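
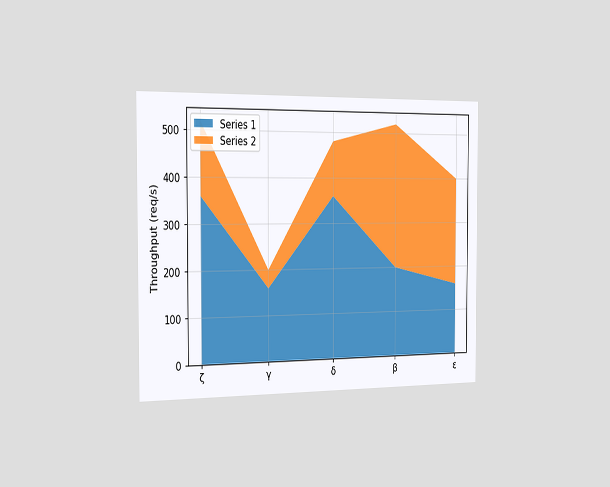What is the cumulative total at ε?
400req/s

The chart is viewed slightly from the left. The stacked total at ε reaches 400req/s.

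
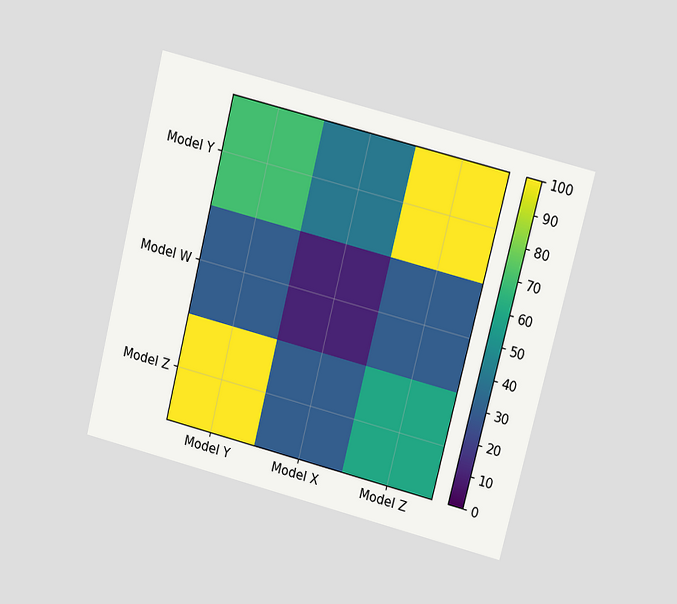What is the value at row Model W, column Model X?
The chart is tilted about 14° clockwise and viewed at a slight angle. Matching cell (Model W, Model X) against the colorbar gives 10.

10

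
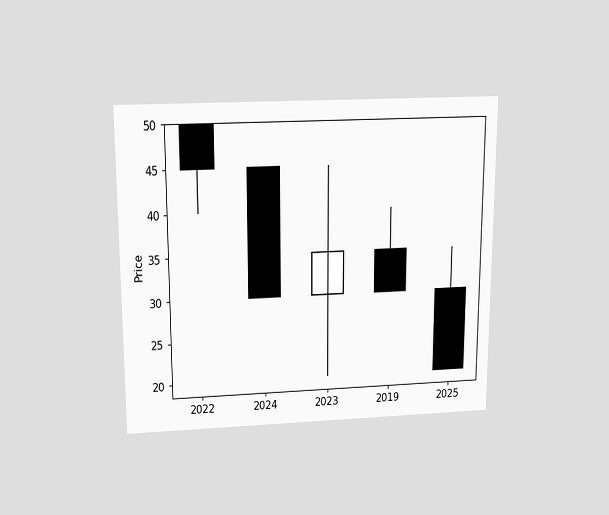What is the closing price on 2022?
The chart is viewed slightly from above. The 2022 candle closes at 45.

45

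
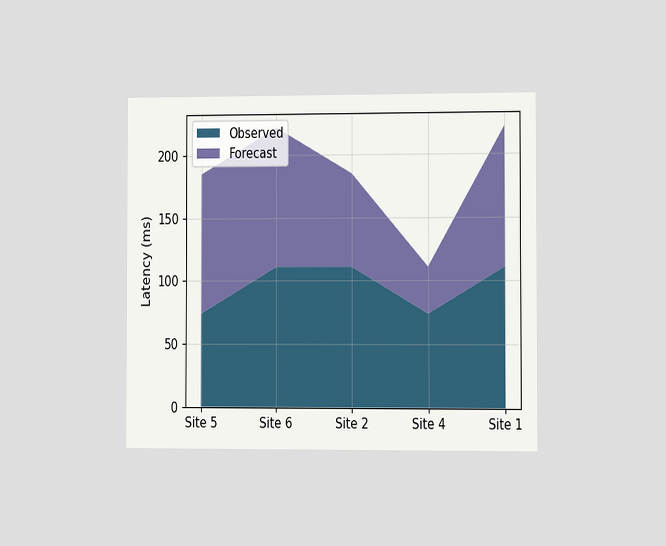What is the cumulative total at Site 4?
The chart is viewed slightly from the right. The stacked total at Site 4 reaches 111ms.

111ms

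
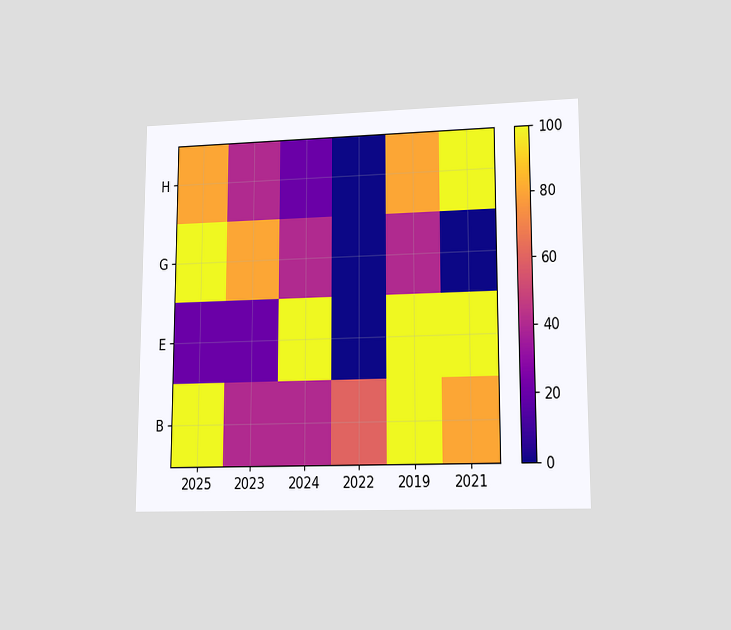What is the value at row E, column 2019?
100

The chart is viewed at a slight angle. Matching cell (E, 2019) against the colorbar gives 100.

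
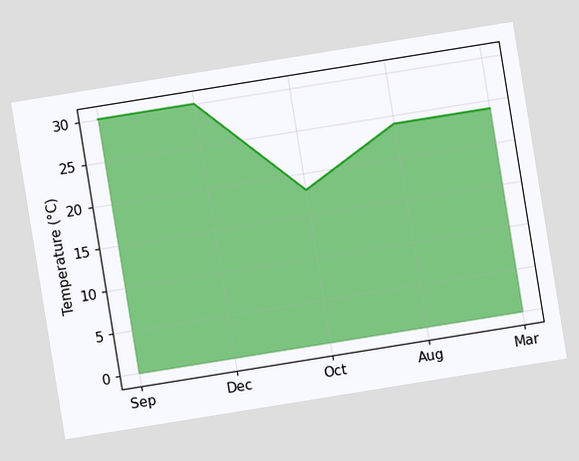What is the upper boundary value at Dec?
30°C

The chart is tilted about 9° counter-clockwise. At Dec the upper boundary is at 30°C.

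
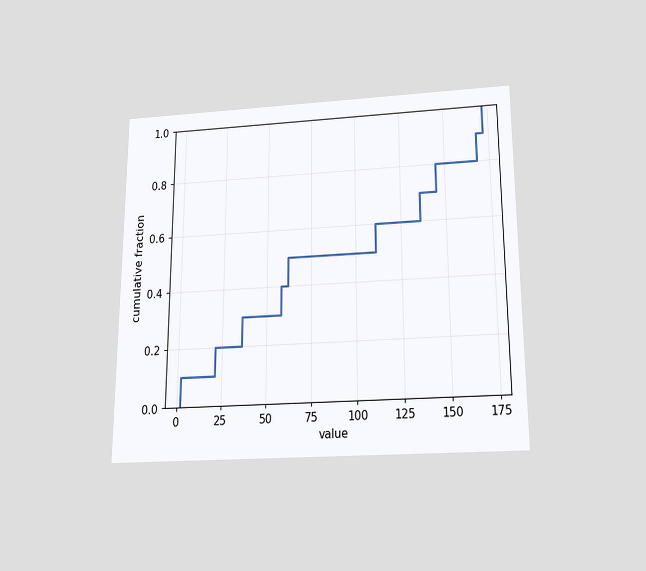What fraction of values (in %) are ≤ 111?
The chart is viewed slightly from below. At x=111 the ECDF step is at 60%.

60%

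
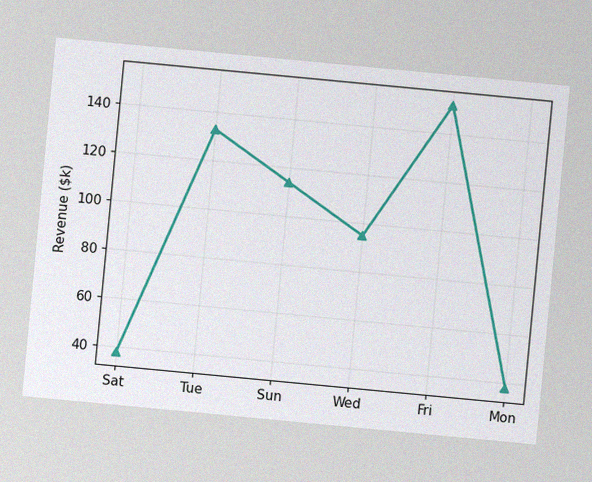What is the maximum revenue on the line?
The chart is tilted about 5° clockwise, with some photo noise. The highest point is at Fri, and reading across to the y-axis gives $152k.

$152k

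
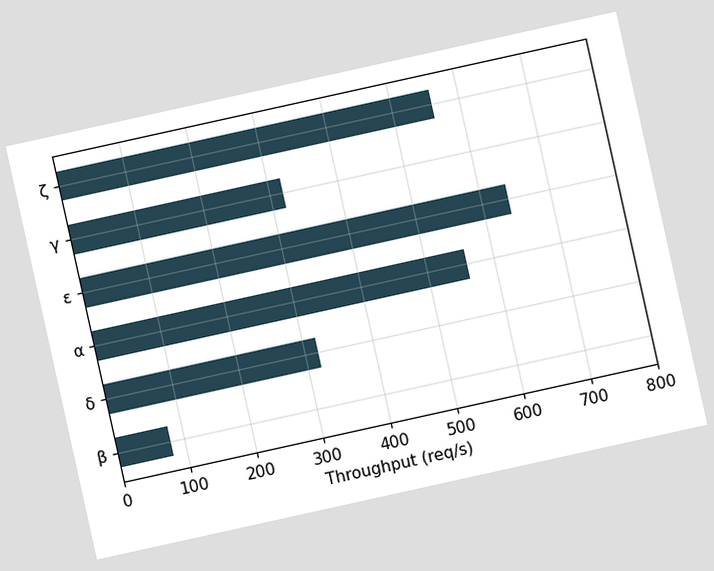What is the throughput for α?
The chart is tilted about 12° counter-clockwise. Reading along the chart's x-axis, the α bar reaches 560req/s.

560req/s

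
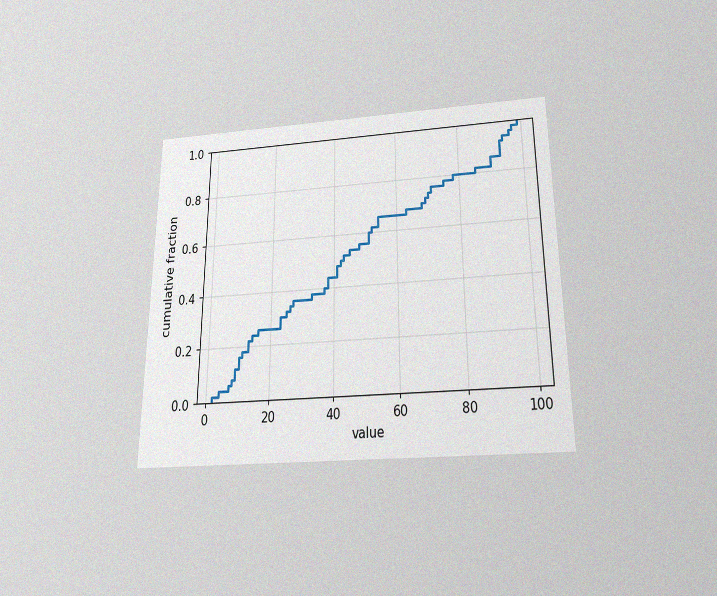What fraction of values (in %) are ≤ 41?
48%

The chart is viewed slightly from below, with some photo noise. At x=41 the ECDF step is at 48%.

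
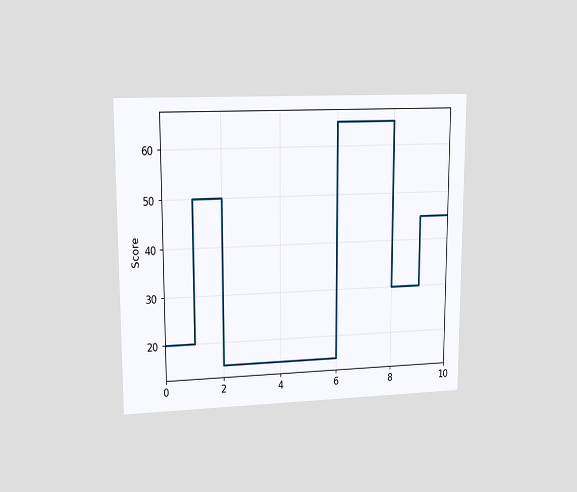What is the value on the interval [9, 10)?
The chart is viewed at a slight angle. On [9, 10) the step sits at 45.

45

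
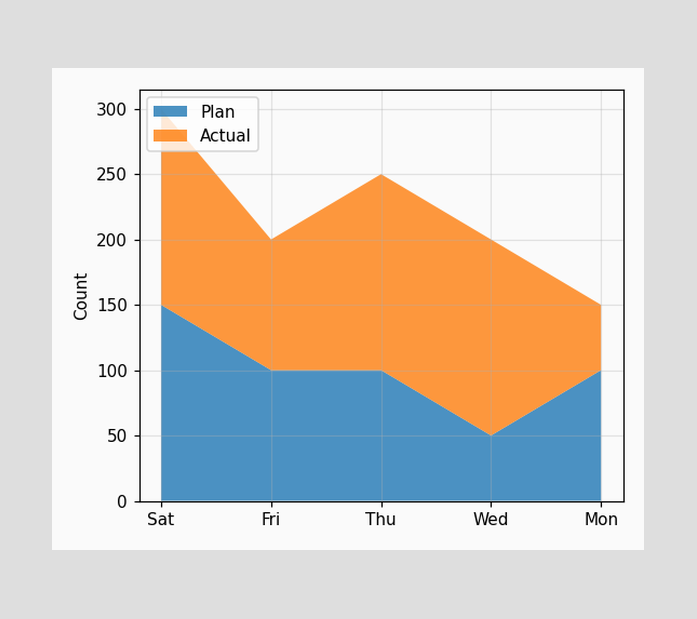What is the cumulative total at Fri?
The stacked total at Fri reaches 200.

200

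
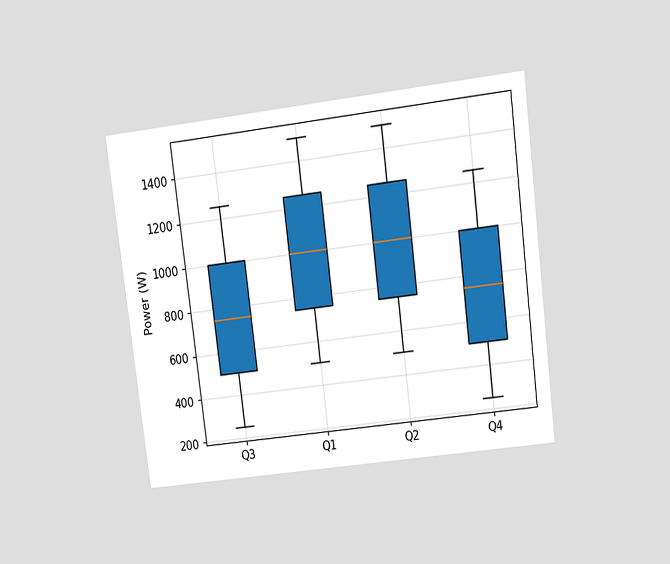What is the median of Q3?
The chart is tilted about 7° counter-clockwise and viewed at a slight angle. The median line in the Q3 box sits at 750W.

750W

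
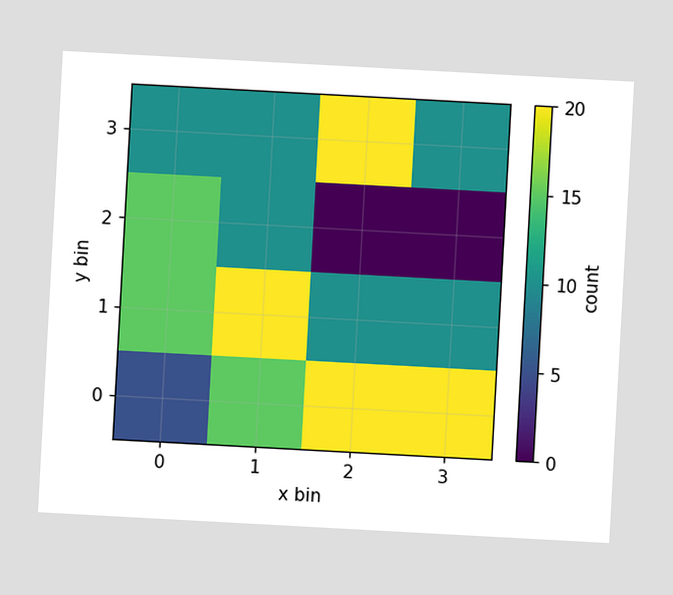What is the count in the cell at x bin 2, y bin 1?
The chart is tilted about 3° clockwise. Matching the cell (2, 1) against the colorbar gives 10.

10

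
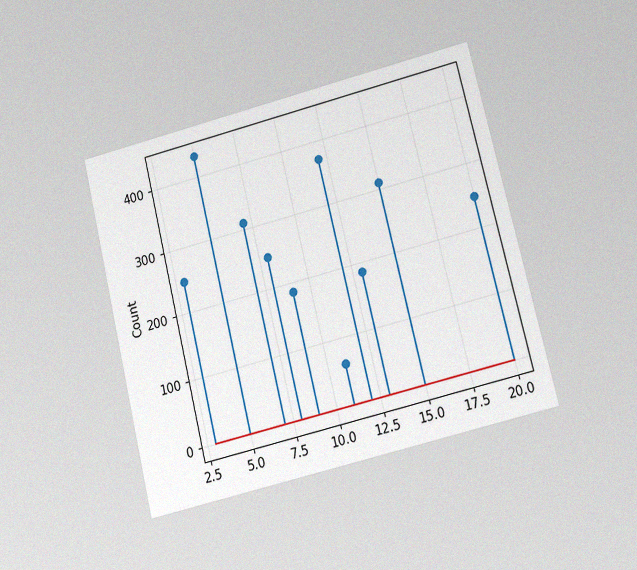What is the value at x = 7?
310

The chart is tilted about 14° counter-clockwise and viewed at a slight angle, with some photo noise. The stem at x=7 reaches 310.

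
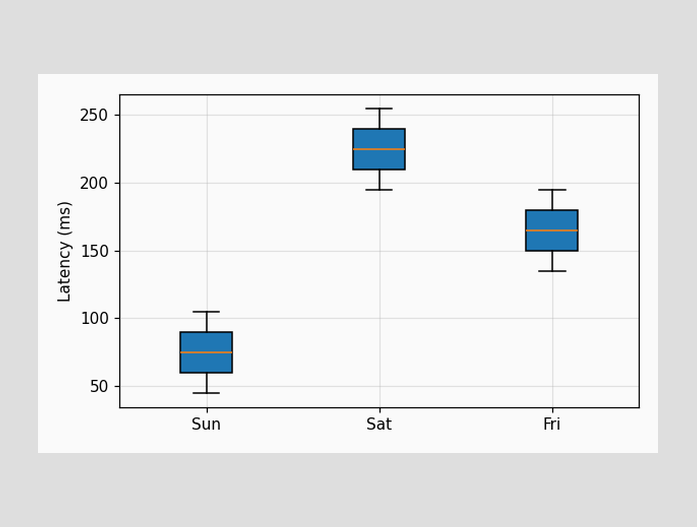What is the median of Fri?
The median line in the Fri box sits at 165ms.

165ms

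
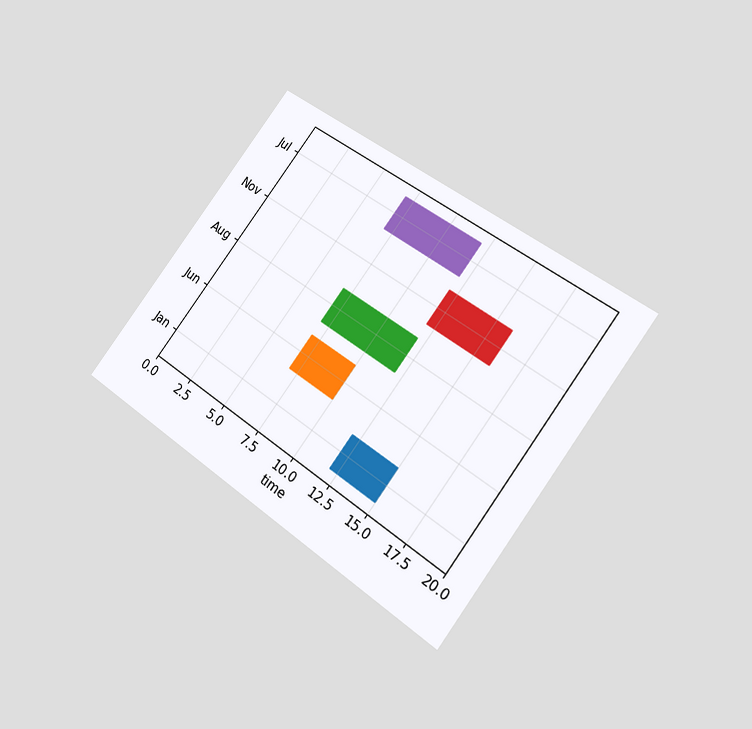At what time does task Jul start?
The chart is tilted about 36° clockwise and viewed at a slight angle. The Jul bar begins at t=7.

7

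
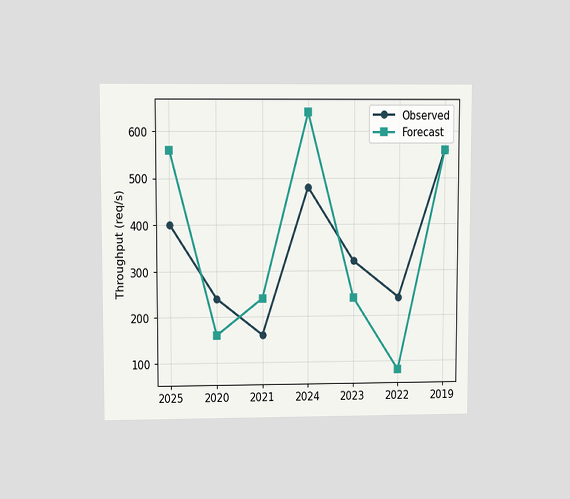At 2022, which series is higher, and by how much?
Observed, by 160req/s

The chart is viewed at a slight angle. At 2022, Observed sits above the other line by 160req/s.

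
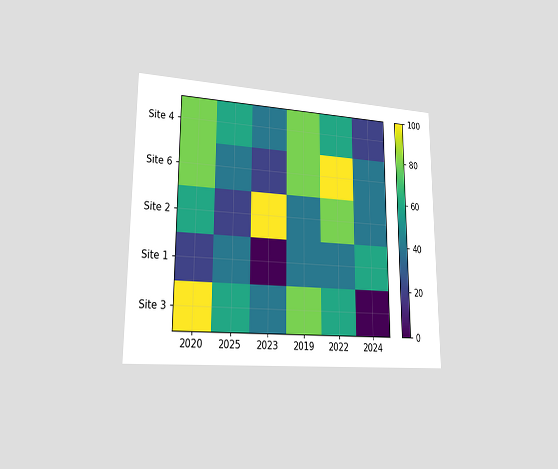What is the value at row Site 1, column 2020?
20

The chart is viewed slightly from the left. Matching cell (Site 1, 2020) against the colorbar gives 20.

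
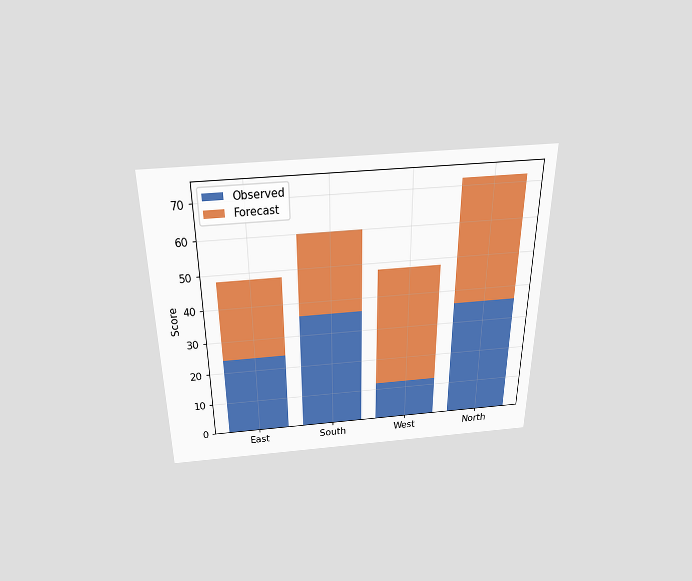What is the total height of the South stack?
60

The chart is viewed slightly from above. The South stack's top reaches 60 on the y-axis.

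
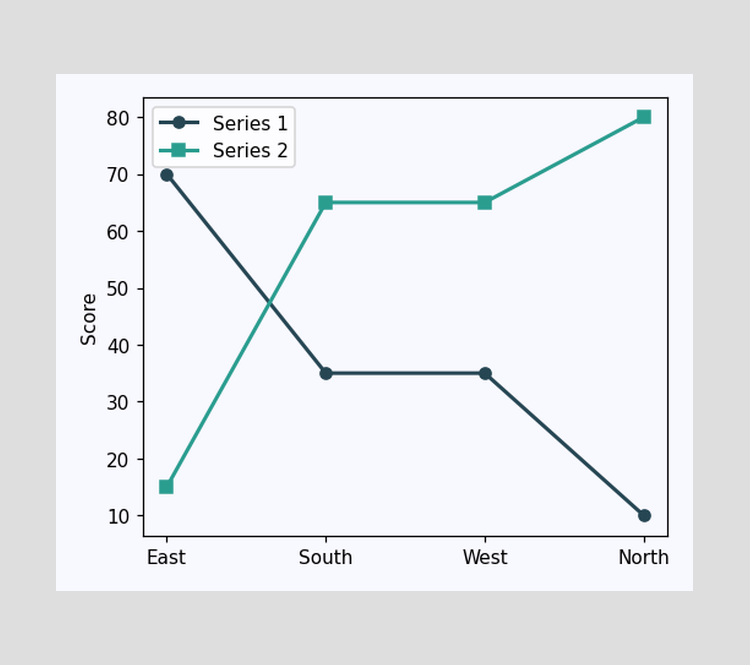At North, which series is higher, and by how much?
Series 2, by 70

At North, Series 2 sits above the other line by 70.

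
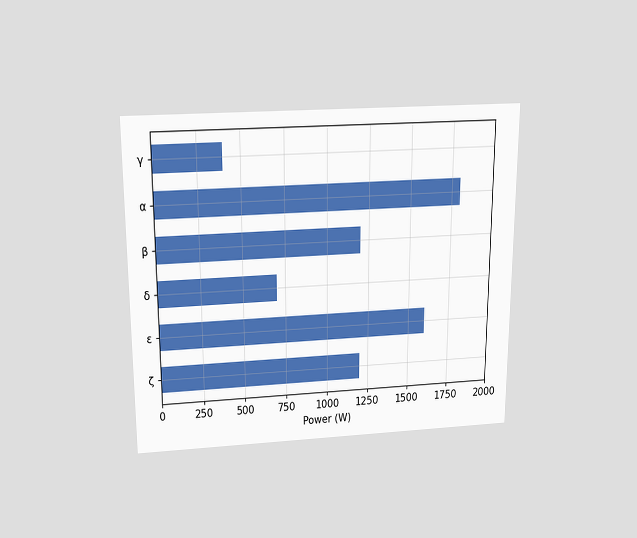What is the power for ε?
The chart is viewed slightly from above. Reading along the chart's x-axis, the ε bar reaches 1600W.

1600W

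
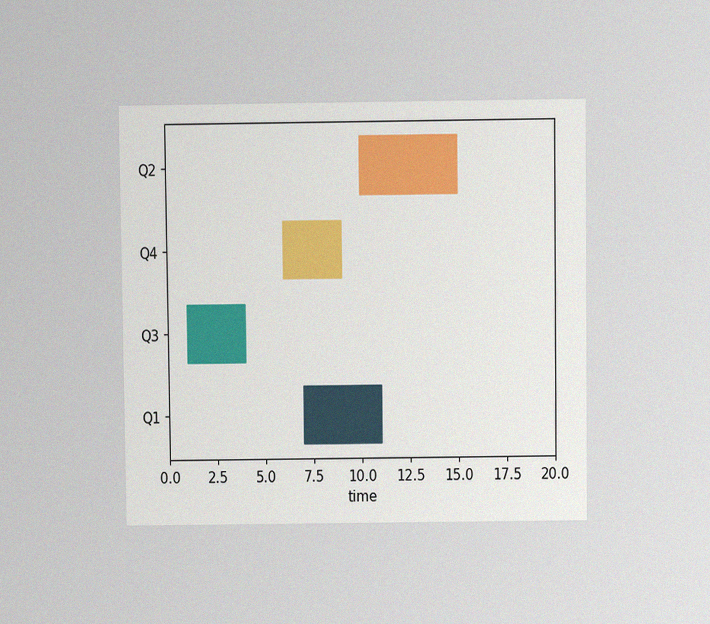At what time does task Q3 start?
1

The chart is viewed slightly from above, with some photo noise. The Q3 bar begins at t=1.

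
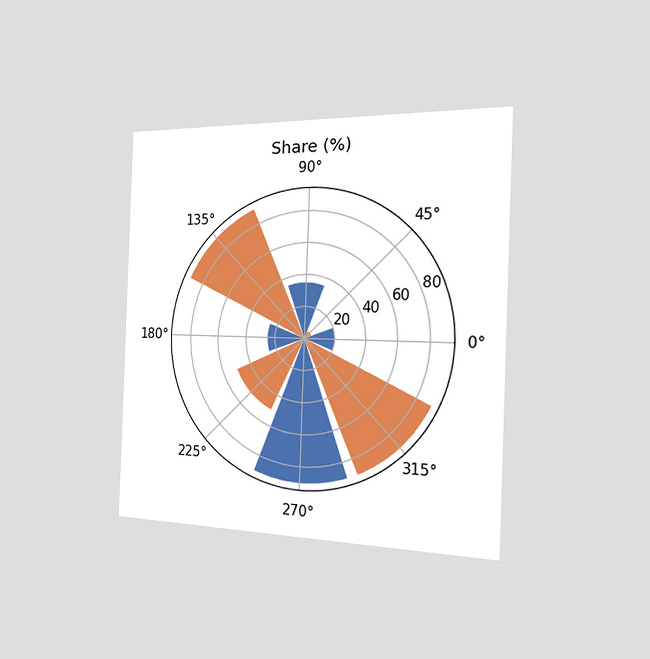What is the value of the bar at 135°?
The chart is tilted about 2° clockwise and viewed slightly from the right. The bar at 135° reaches 90% on the radial axis.

90%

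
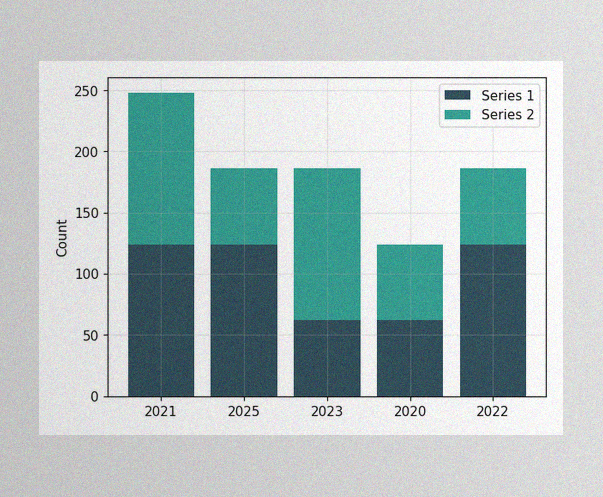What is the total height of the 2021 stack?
248

The image has some photo noise and uneven lighting. The 2021 stack's top reaches 248 on the y-axis.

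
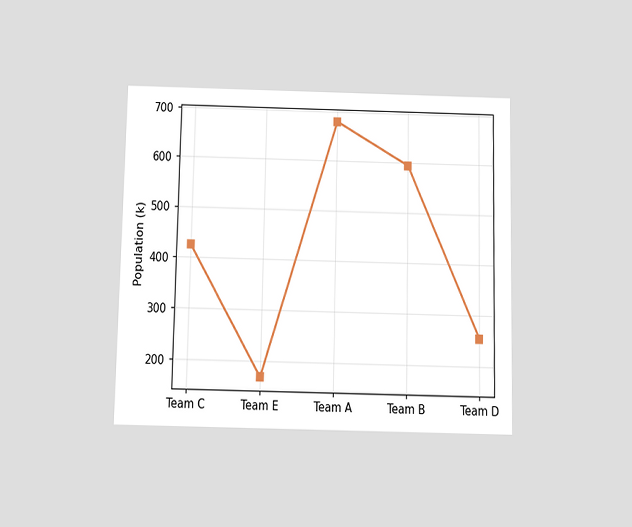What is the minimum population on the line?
The chart is viewed slightly from below. The lowest point is at Team E, and reading across to the y-axis gives 170k.

170k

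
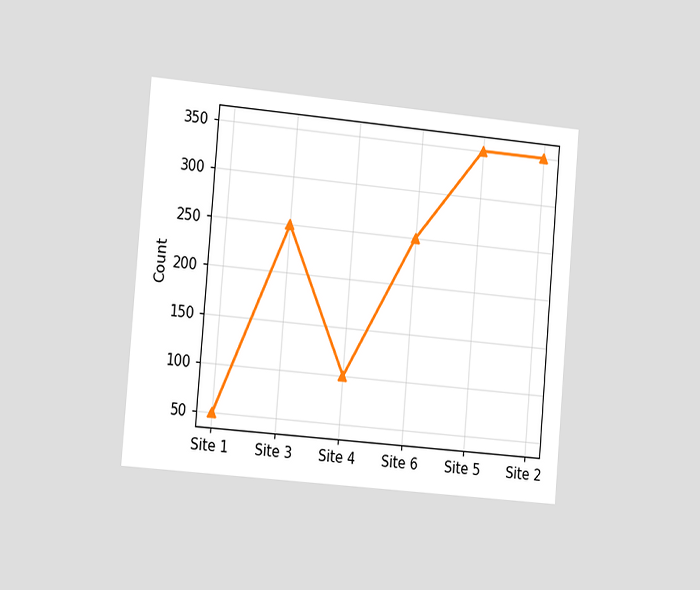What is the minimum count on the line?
The chart is tilted about 5° clockwise and viewed slightly from the left. The lowest point is at Site 1, and reading across to the y-axis gives 50.

50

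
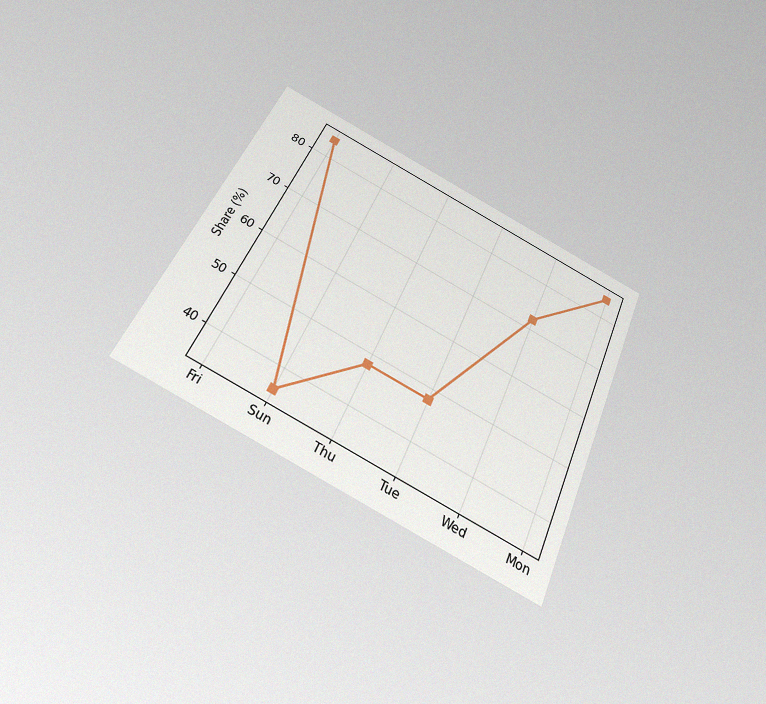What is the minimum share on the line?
The chart is tilted about 24° clockwise and viewed slightly from below, with some photo noise. The lowest point is at Sun, and reading across to the y-axis gives 36%.

36%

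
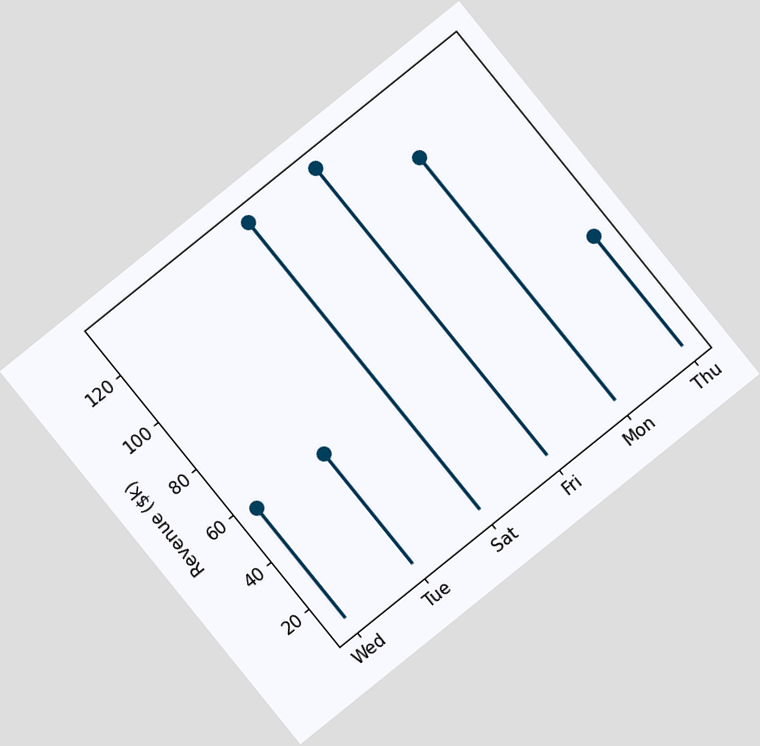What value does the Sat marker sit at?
$133k

The chart is tilted about 39° counter-clockwise. The Sat marker sits at $133k.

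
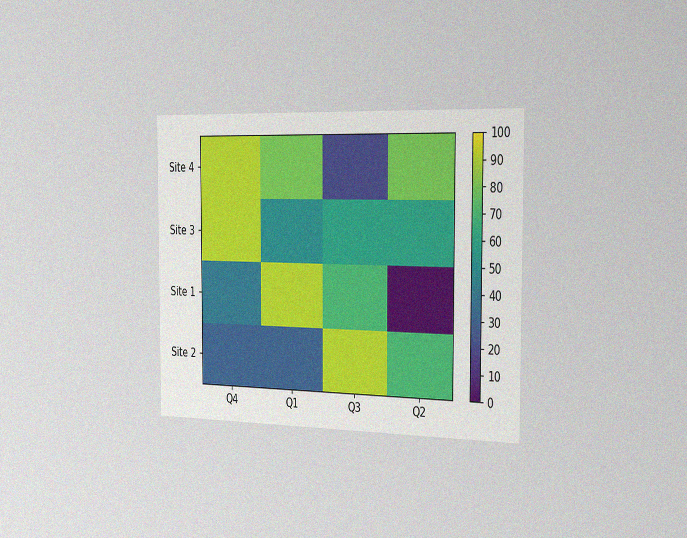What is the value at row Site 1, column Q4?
The chart is viewed slightly from the right, with some photo noise. Matching cell (Site 1, Q4) against the colorbar gives 40.

40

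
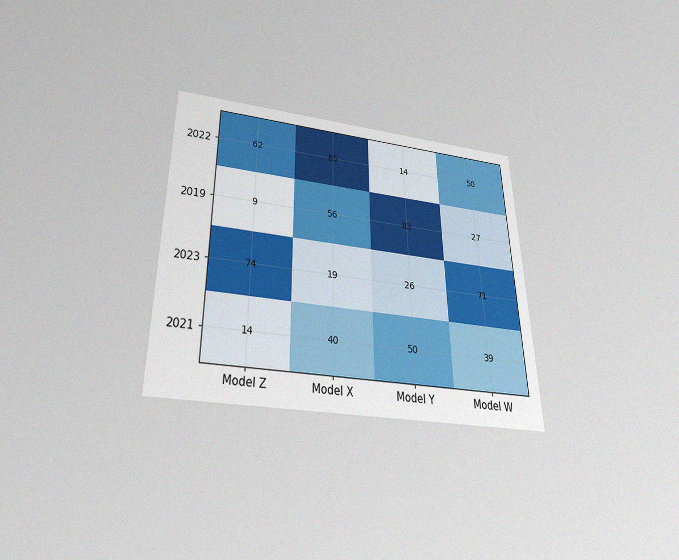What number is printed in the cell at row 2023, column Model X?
19

The chart is viewed slightly from below, with some photo noise. The (2023, Model X) cell reads 19.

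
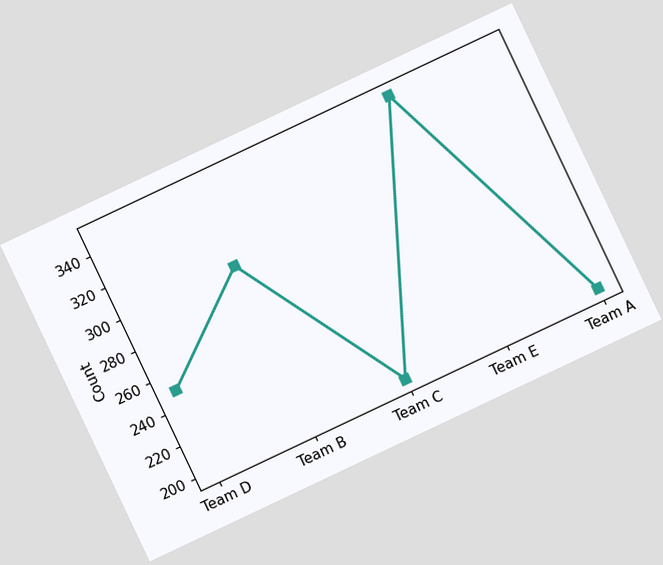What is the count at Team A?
200

The chart is tilted about 25° counter-clockwise. At Team A, the line is at 200.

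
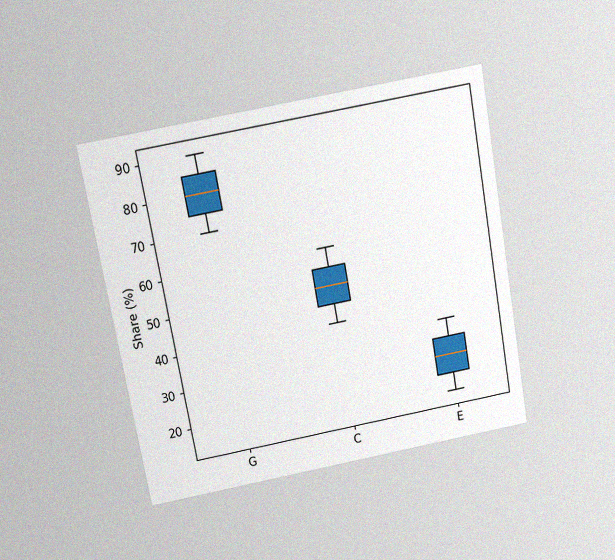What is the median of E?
The chart is tilted about 10° counter-clockwise and viewed slightly from above, with some photo noise. The median line in the E box sits at 25%.

25%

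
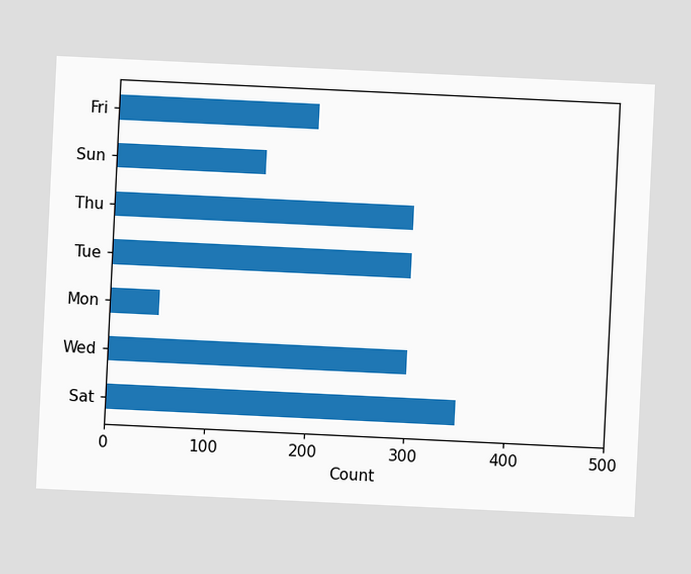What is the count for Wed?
The chart is tilted about 3° clockwise. Reading along the chart's x-axis, the Wed bar reaches 300.

300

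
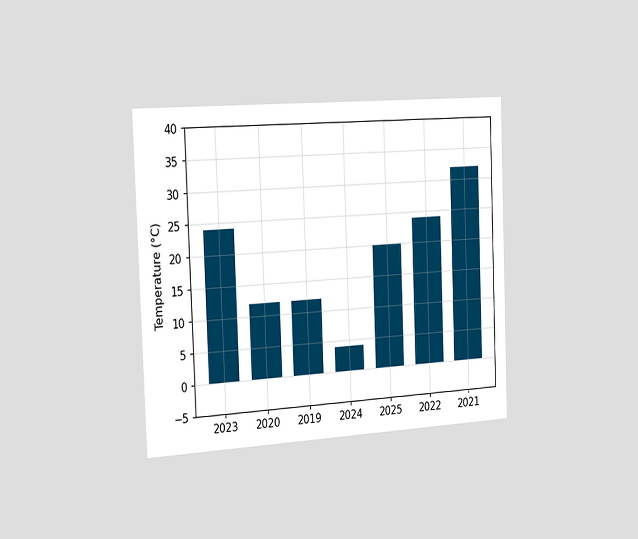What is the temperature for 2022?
The chart is tilted about 2° counter-clockwise and viewed slightly from the left. Reading along the chart's y-axis, the 2022 bar reaches 24°C.

24°C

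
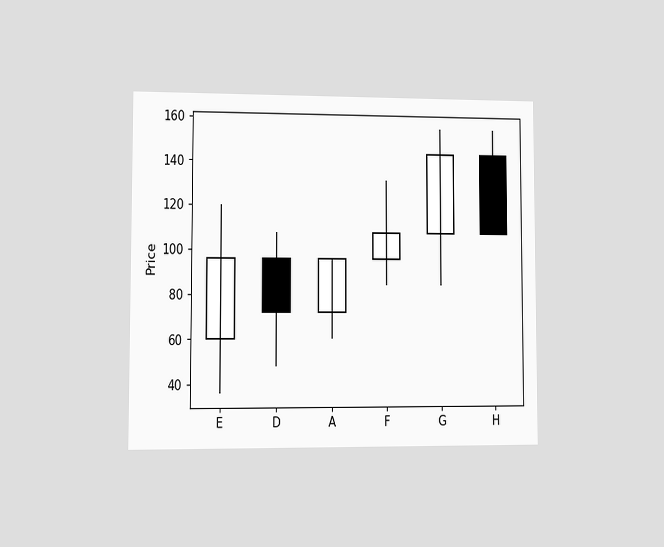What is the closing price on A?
96

The chart is viewed at a slight angle. The A candle closes at 96.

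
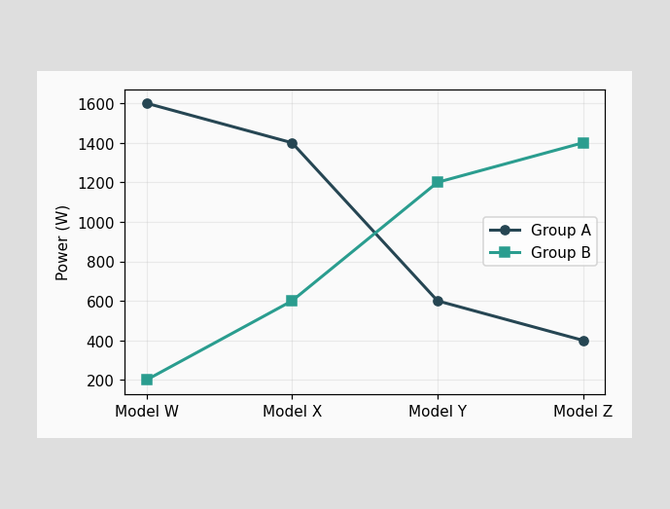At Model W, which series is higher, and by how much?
Group A, by 1400W

At Model W, Group A sits above the other line by 1400W.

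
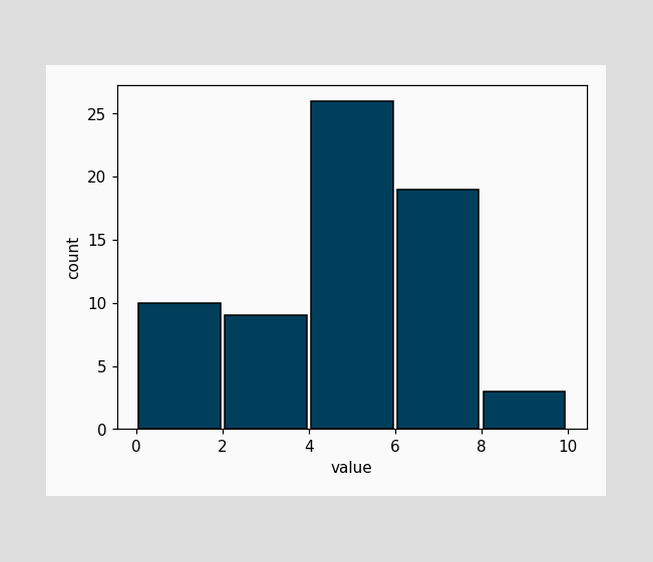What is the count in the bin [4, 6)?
The [4, 6) bin has height 26.

26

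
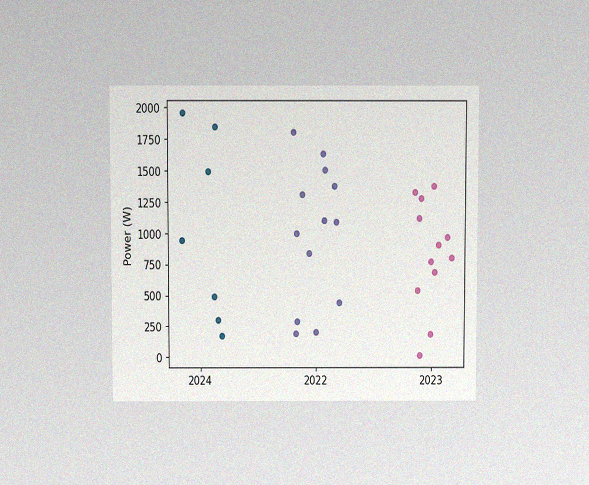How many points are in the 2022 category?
13

The chart is viewed slightly from above, with some photo noise. Counting the markers in the 2022 column gives 13.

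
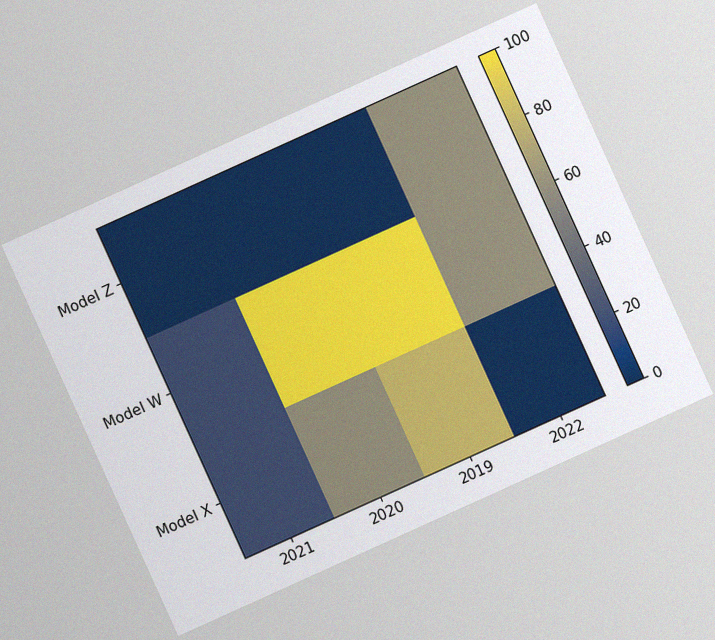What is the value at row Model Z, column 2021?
0

The chart is tilted about 24° counter-clockwise, with some photo noise. Matching cell (Model Z, 2021) against the colorbar gives 0.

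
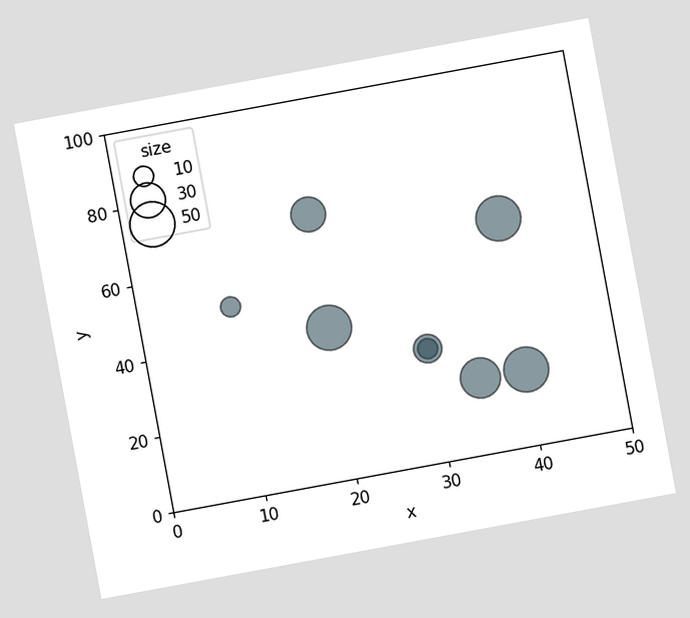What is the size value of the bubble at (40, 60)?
50

The chart is tilted about 10° counter-clockwise. Matching the bubble at (40, 60) against the size legend gives 50.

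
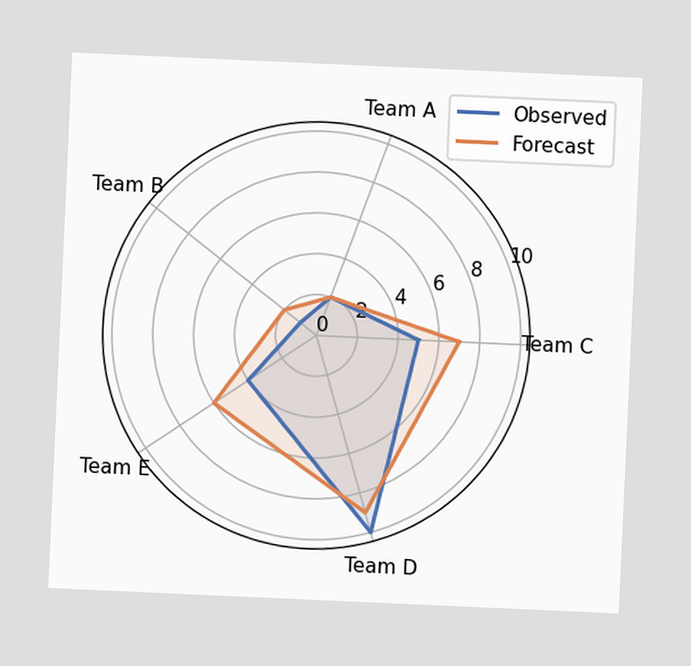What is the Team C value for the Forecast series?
The chart is tilted about 3° clockwise. On the Team C axis, Forecast reaches 7.

7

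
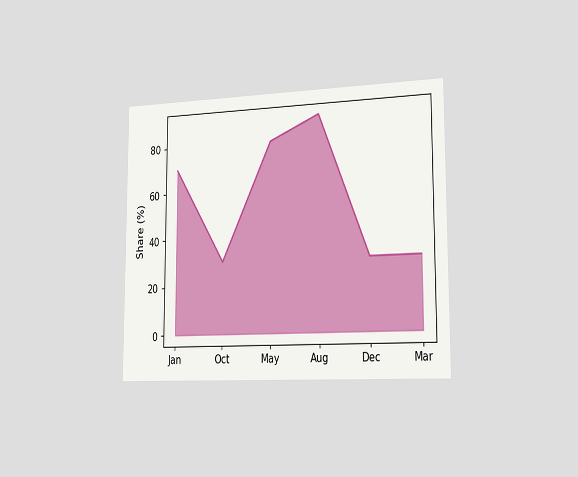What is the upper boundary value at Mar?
The chart is viewed slightly from the right. At Mar the upper boundary is at 30%.

30%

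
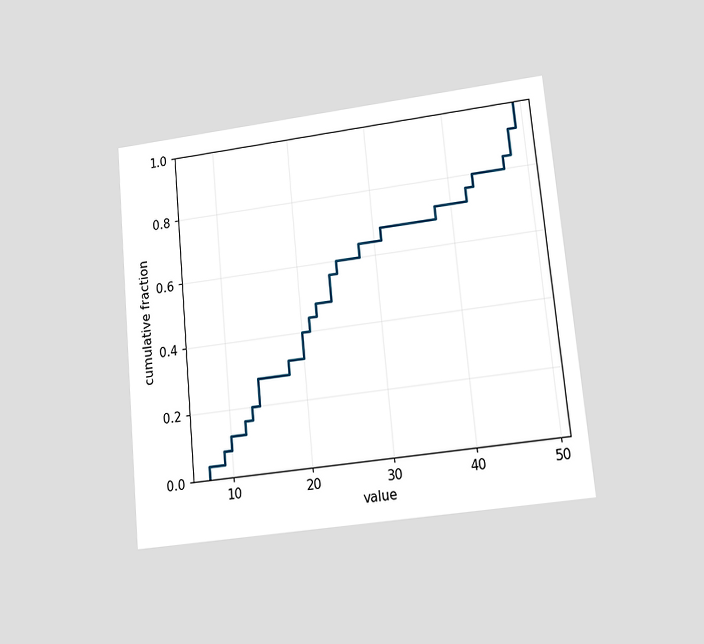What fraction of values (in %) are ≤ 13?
20%

The chart is tilted about 5° counter-clockwise and viewed at a slight angle. At x=13 the ECDF step is at 20%.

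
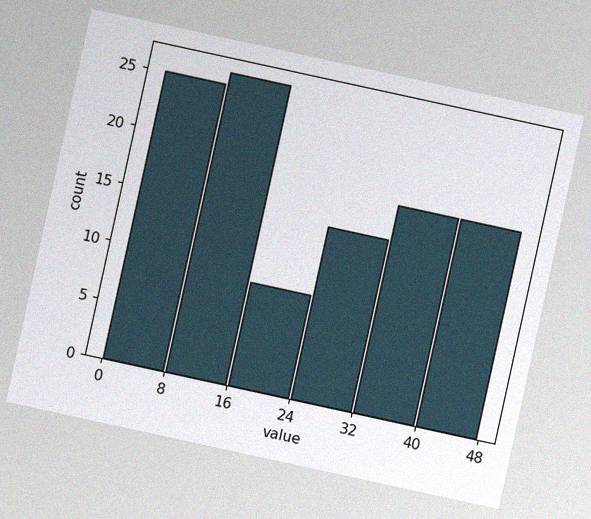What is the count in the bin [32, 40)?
18

The chart is tilted about 12° clockwise, with some photo noise. The [32, 40) bin has height 18.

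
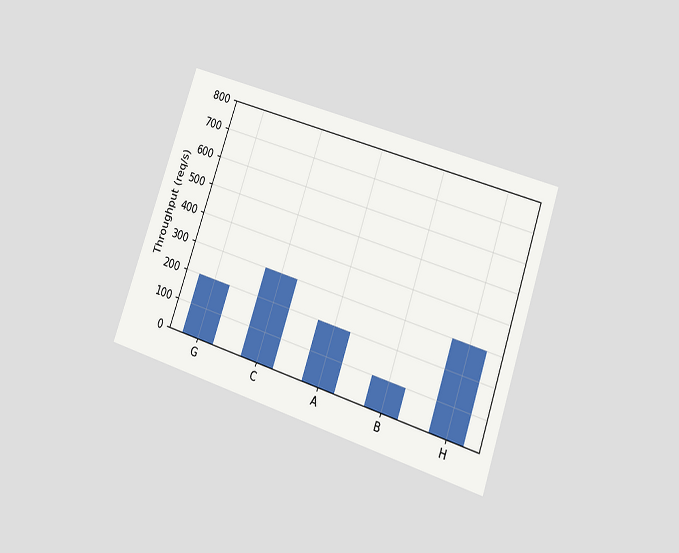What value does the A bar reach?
200req/s

The chart is tilted about 19° clockwise and viewed at a slight angle. Reading along the chart's y-axis, the A bar reaches 200req/s.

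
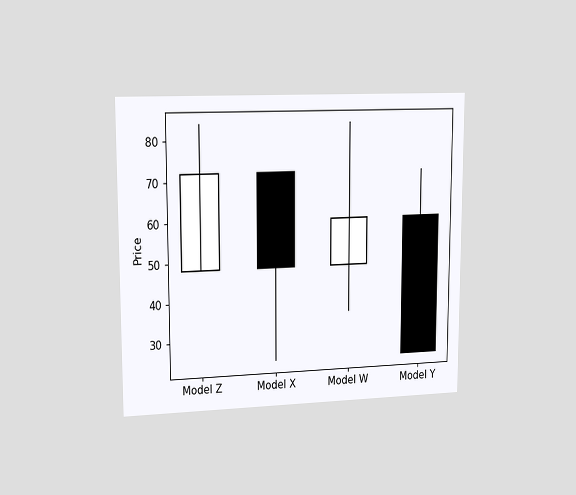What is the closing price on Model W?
The chart is viewed slightly from the left. The Model W candle closes at 60.

60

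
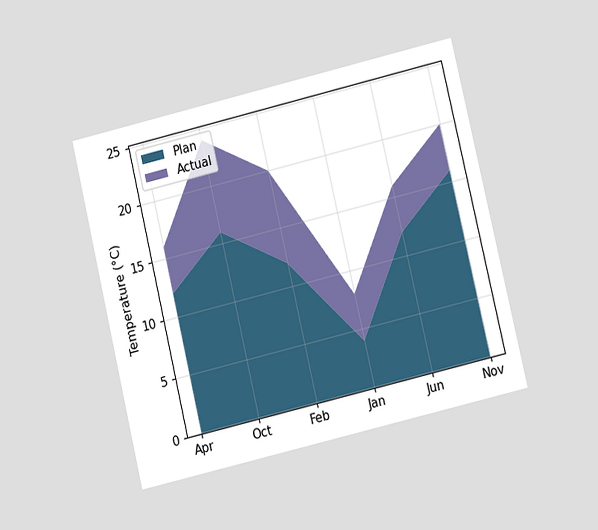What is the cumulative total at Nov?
20°C

The chart is tilted about 13° counter-clockwise and viewed at a slight angle. The stacked total at Nov reaches 20°C.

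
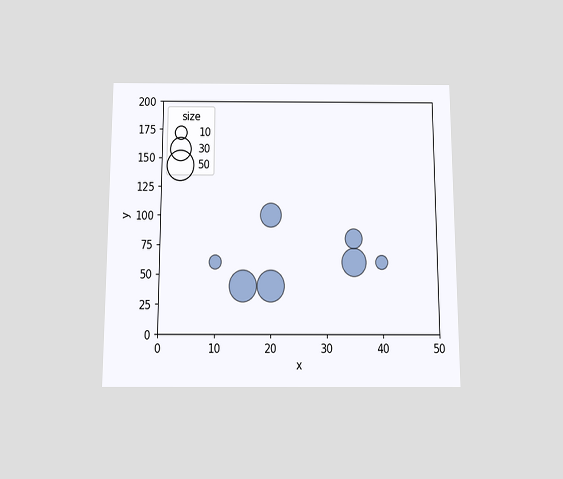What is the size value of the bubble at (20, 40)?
The chart is viewed slightly from below. Matching the bubble at (20, 40) against the size legend gives 50.

50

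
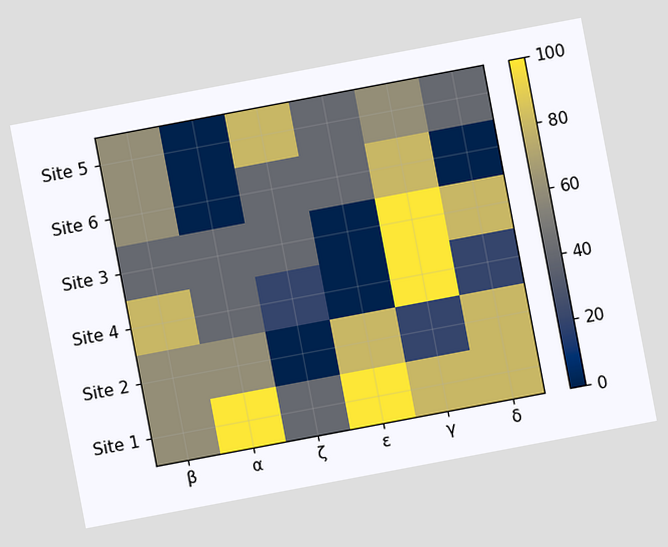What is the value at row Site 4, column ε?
0

The chart is tilted about 11° counter-clockwise. Matching cell (Site 4, ε) against the colorbar gives 0.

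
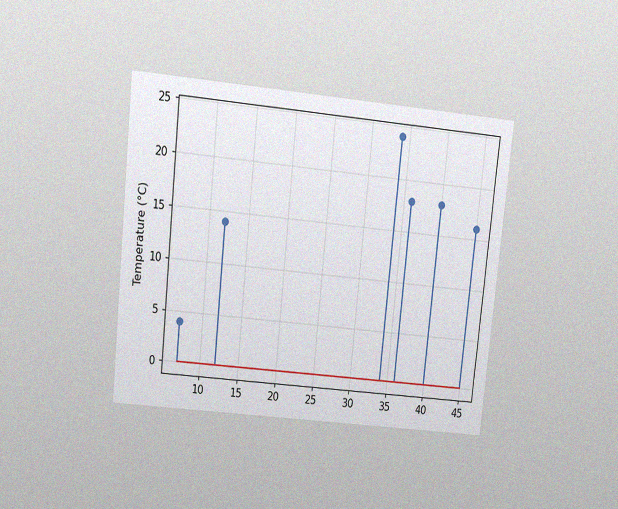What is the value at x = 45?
The chart is tilted about 6° clockwise and viewed at a slight angle, with some photo noise. The stem at x=45 reaches 16°C.

16°C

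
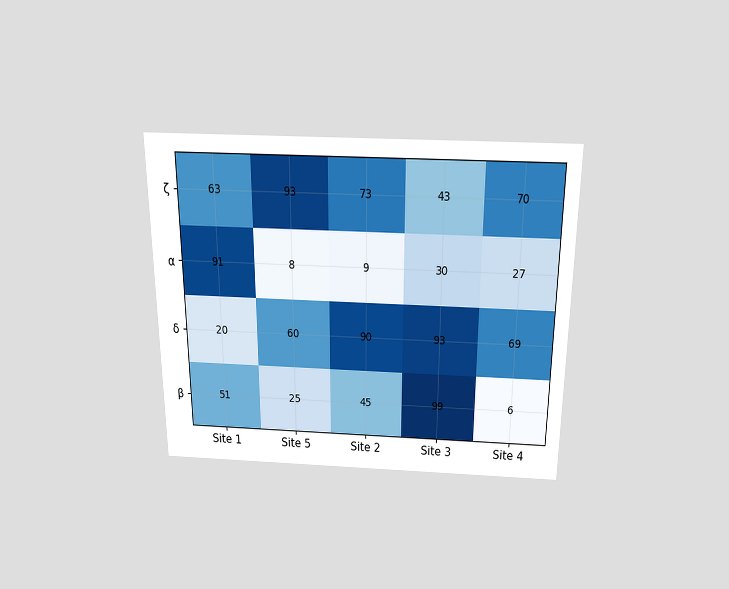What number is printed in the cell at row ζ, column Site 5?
93

The chart is viewed slightly from above. The (ζ, Site 5) cell reads 93.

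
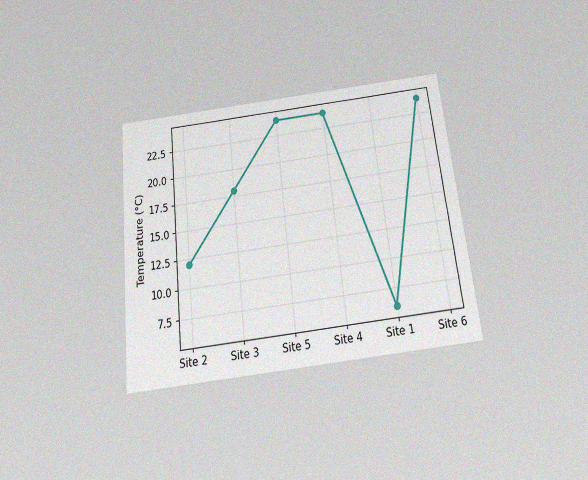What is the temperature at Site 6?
24°C

The chart is tilted about 6° counter-clockwise and viewed slightly from below, with some photo noise. At Site 6, the line is at 24°C.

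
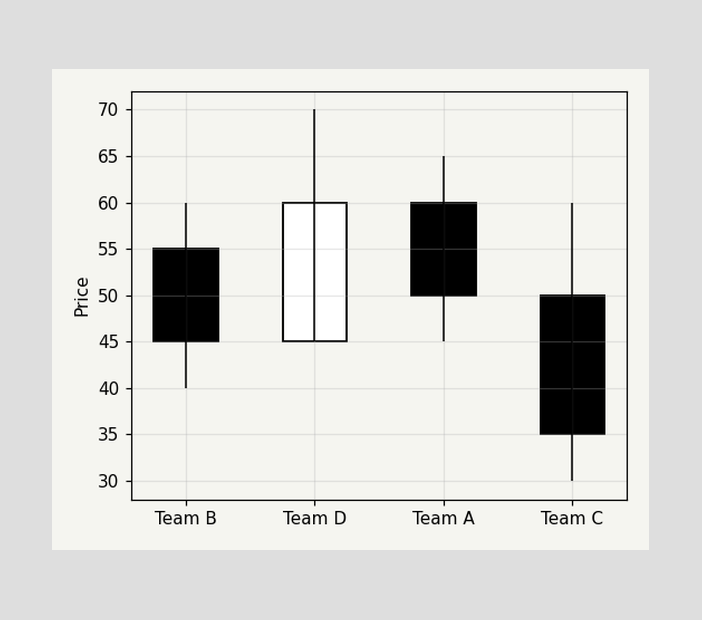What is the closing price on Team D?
The Team D candle closes at 60.

60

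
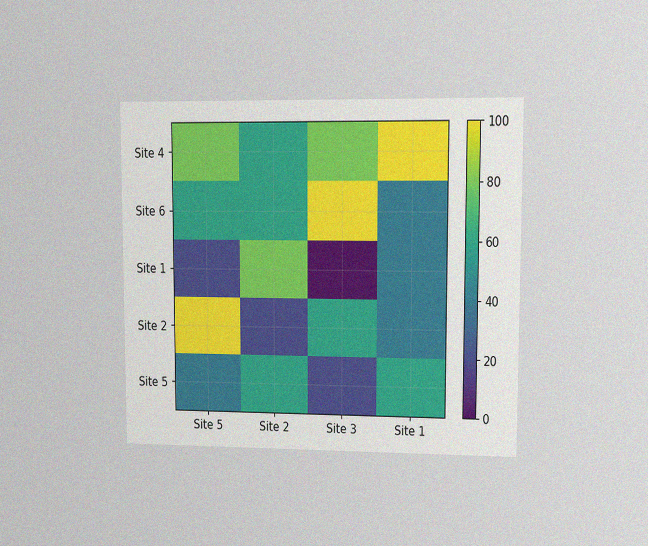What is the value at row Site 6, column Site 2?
The chart is viewed at a slight angle, with some photo noise. Matching cell (Site 6, Site 2) against the colorbar gives 60.

60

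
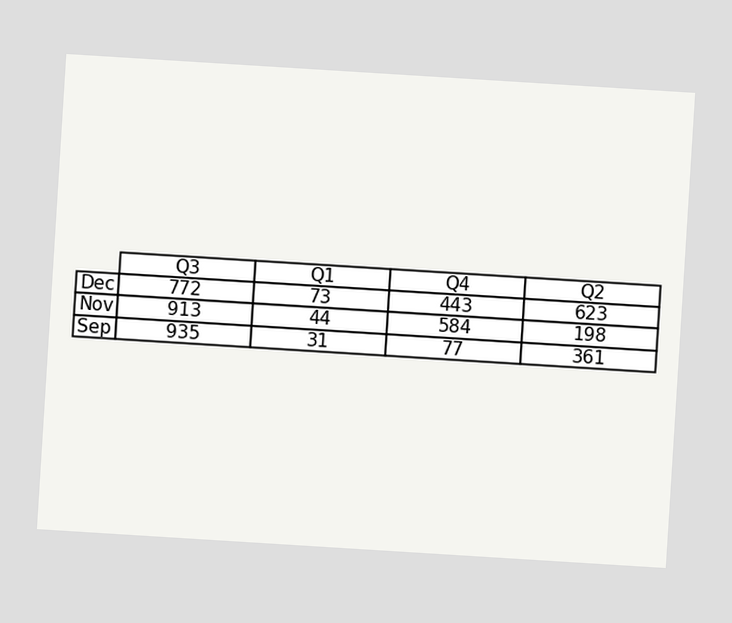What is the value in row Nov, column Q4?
584

The chart is tilted about 4° clockwise. The (Nov, Q4) cell reads 584.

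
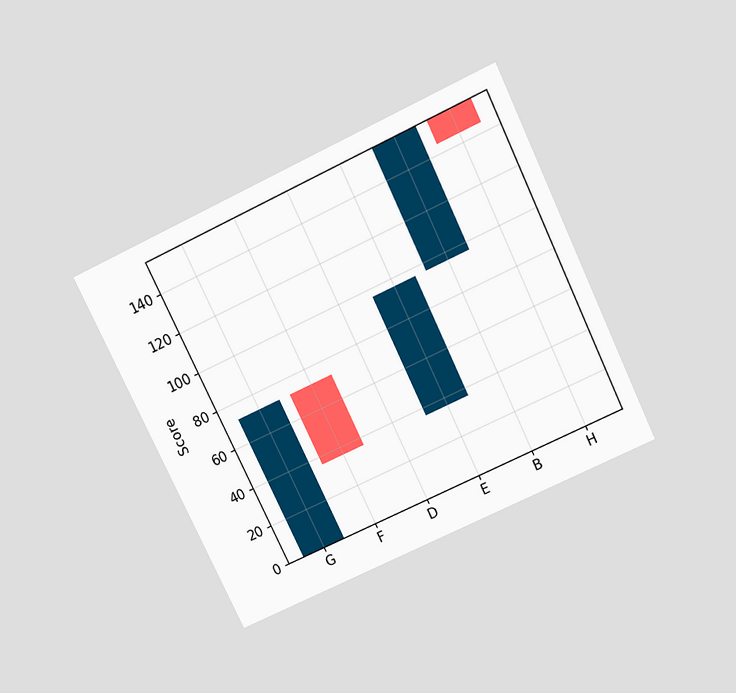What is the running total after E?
96

The chart is tilted about 25° counter-clockwise and viewed slightly from above. After E the running total reaches 96.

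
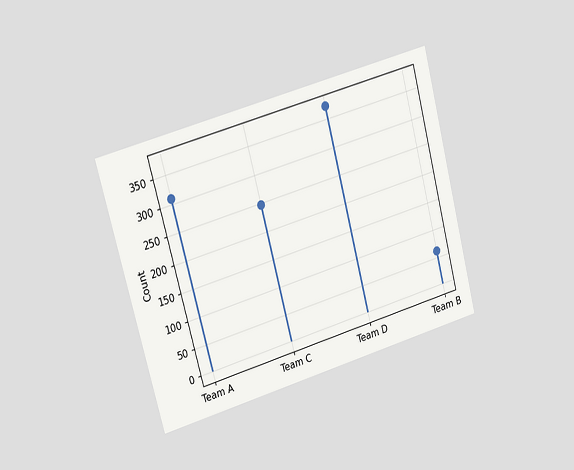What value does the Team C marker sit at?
The chart is tilted about 15° counter-clockwise and viewed slightly from the left. The Team C marker sits at 248.

248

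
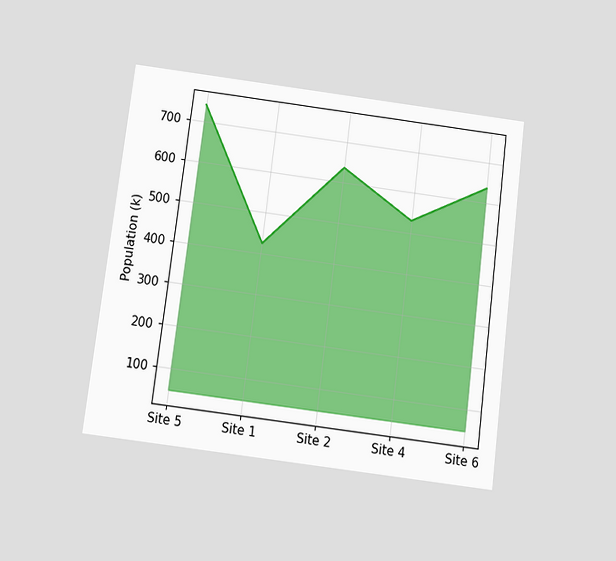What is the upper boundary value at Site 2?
The chart is tilted about 7° clockwise and viewed slightly from below. At Site 2 the upper boundary is at 636k.

636k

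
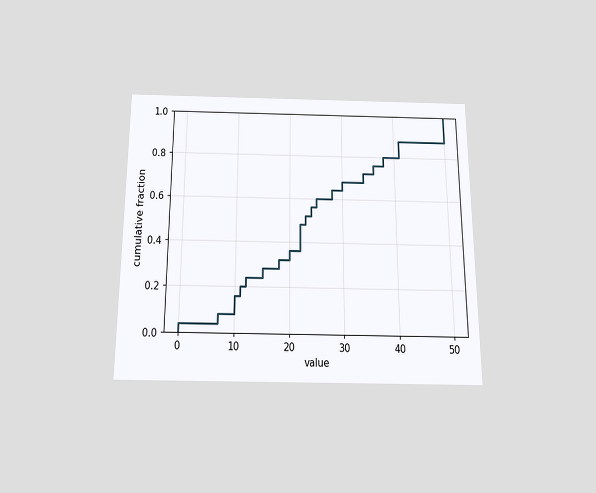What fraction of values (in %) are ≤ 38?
80%

The chart is viewed slightly from below. At x=38 the ECDF step is at 80%.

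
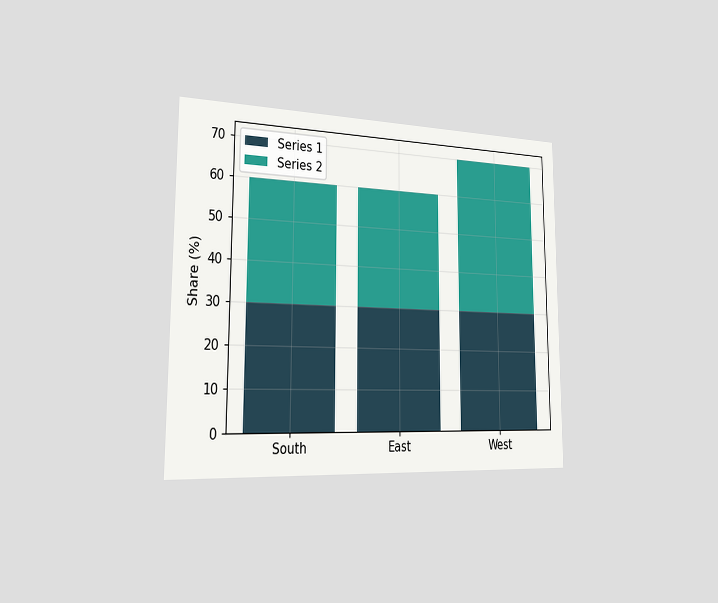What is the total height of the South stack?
The chart is viewed slightly from the left. The South stack's top reaches 60% on the y-axis.

60%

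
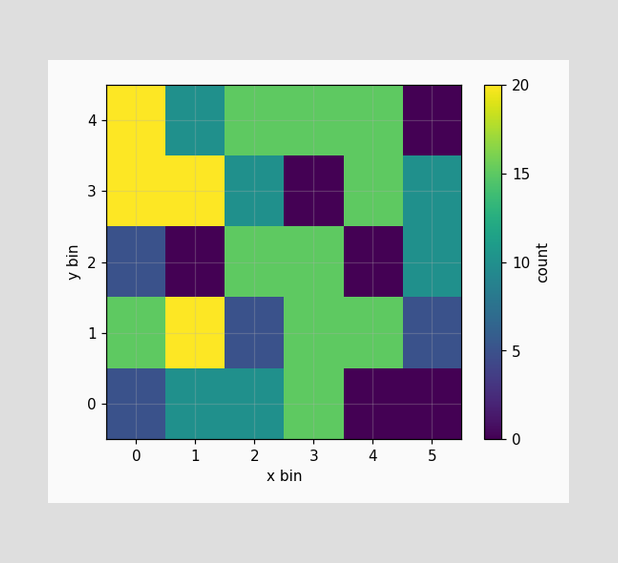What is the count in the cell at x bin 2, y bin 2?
15

Matching the cell (2, 2) against the colorbar gives 15.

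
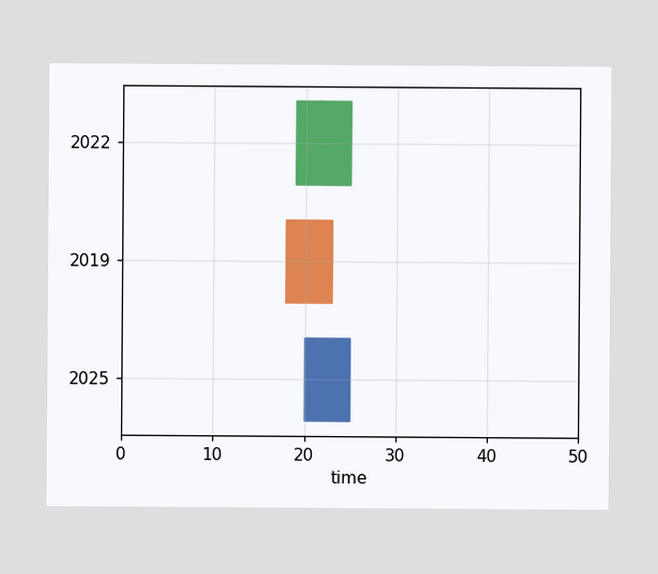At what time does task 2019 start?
The 2019 bar begins at t=18.

18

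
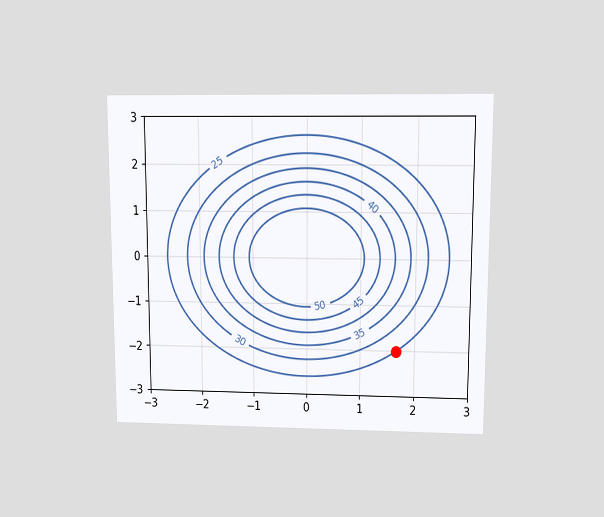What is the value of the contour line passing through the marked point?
25

The chart is viewed at a slight angle. The marked point sits on the contour labelled 25.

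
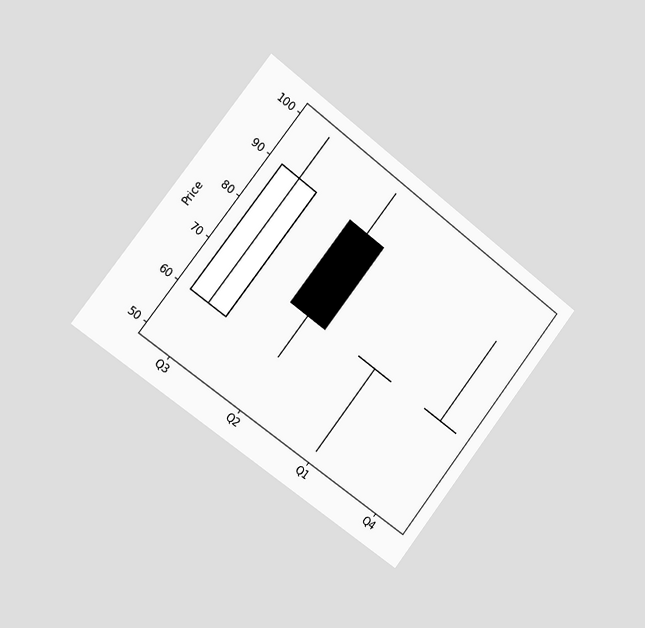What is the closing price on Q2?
70

The chart is tilted about 38° clockwise and viewed slightly from the left. The Q2 candle closes at 70.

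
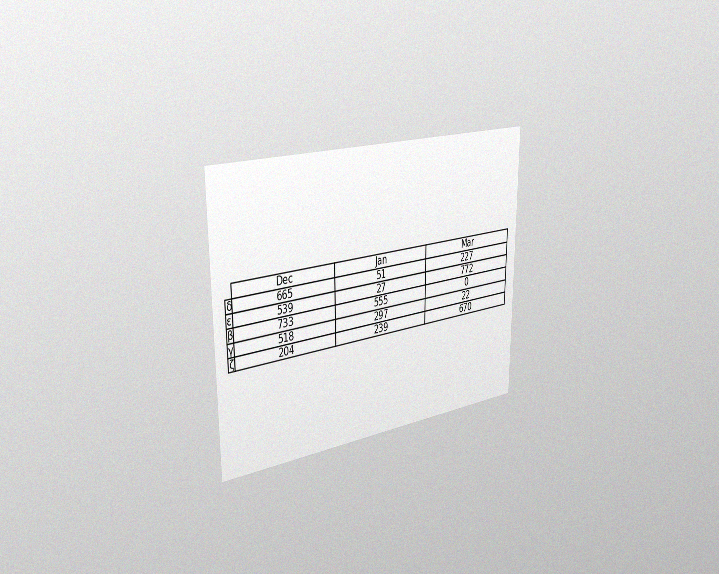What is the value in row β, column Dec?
733

The chart is viewed slightly from the left, with some photo noise. The (β, Dec) cell reads 733.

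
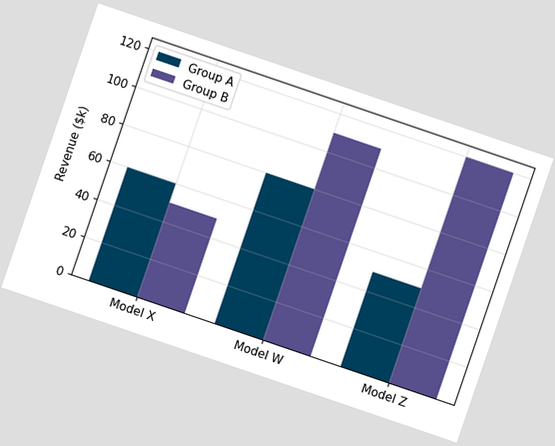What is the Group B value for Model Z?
$120k

The chart is tilted about 19° clockwise. The Group B bar at Model Z reaches $120k on the y-axis.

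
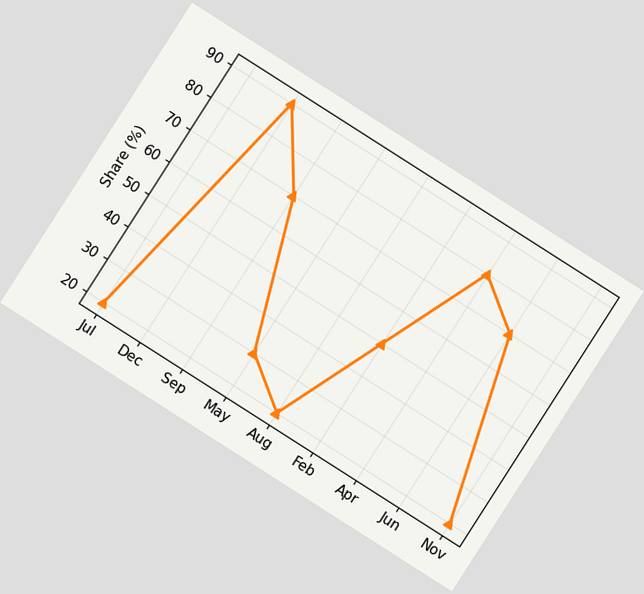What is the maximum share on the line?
90%

The chart is tilted about 33° clockwise. The highest point is at Dec, and reading across to the y-axis gives 90%.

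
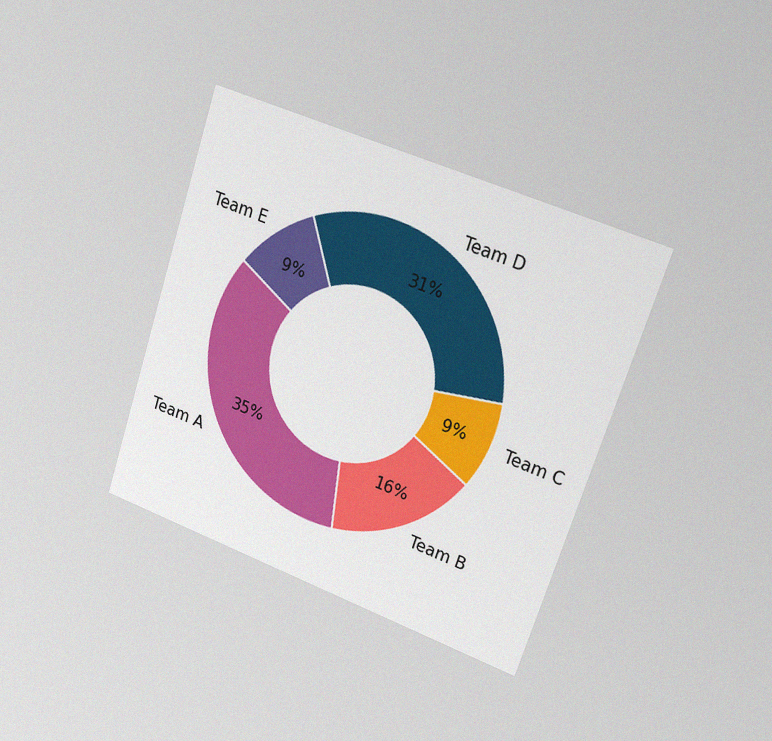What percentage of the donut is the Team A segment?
The chart is tilted about 18° clockwise and viewed slightly from the right, with some photo noise. The Team A segment takes up 35% of the ring.

35%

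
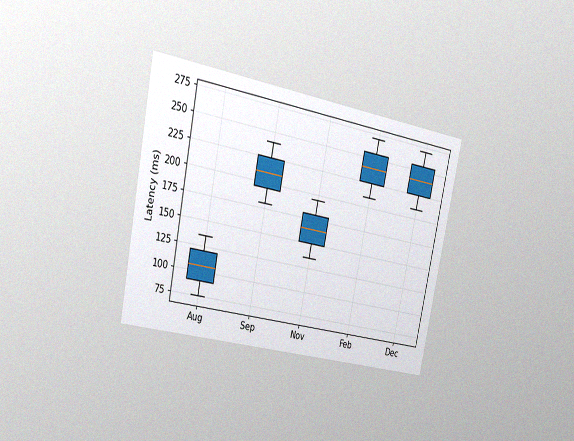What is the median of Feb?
240ms

The chart is tilted about 11° clockwise and viewed slightly from the left, with some photo noise. The median line in the Feb box sits at 240ms.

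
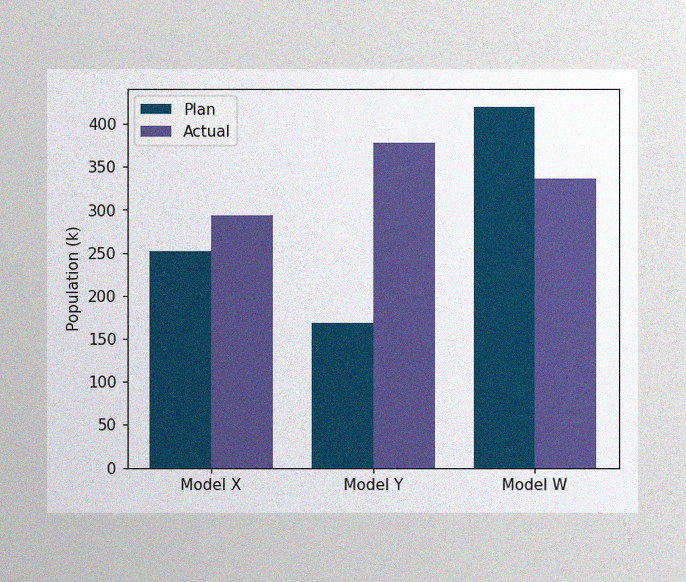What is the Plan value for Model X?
The image has some photo noise and uneven lighting. The Plan bar at Model X reaches 252k on the y-axis.

252k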